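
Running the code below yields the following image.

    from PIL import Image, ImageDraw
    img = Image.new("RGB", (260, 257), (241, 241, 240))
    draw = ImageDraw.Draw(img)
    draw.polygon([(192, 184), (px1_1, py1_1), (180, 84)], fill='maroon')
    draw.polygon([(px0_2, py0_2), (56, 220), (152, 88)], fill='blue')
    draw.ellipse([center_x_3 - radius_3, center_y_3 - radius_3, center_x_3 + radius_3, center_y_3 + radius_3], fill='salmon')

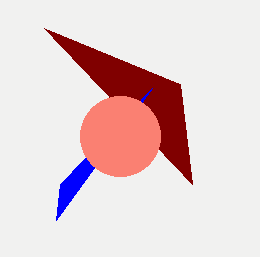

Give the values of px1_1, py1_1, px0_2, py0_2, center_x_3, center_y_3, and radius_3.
px1_1 = 44; py1_1 = 28; px0_2 = 60; py0_2 = 184; center_x_3 = 120; center_y_3 = 136; radius_3 = 40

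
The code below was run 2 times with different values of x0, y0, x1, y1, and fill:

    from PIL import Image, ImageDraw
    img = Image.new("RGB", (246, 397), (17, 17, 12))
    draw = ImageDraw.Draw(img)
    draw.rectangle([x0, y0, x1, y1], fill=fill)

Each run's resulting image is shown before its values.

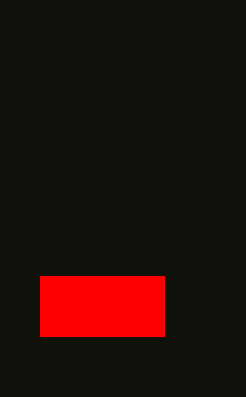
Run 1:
x0 = 40, y0 = 276, x1 = 164, y1 = 336, fill = 'red'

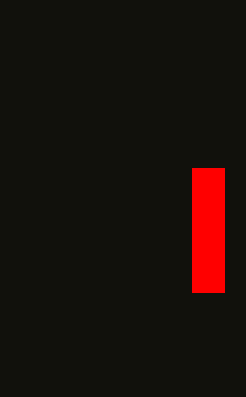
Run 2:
x0 = 192
y0 = 168
x1 = 224
y1 = 292
fill = 'red'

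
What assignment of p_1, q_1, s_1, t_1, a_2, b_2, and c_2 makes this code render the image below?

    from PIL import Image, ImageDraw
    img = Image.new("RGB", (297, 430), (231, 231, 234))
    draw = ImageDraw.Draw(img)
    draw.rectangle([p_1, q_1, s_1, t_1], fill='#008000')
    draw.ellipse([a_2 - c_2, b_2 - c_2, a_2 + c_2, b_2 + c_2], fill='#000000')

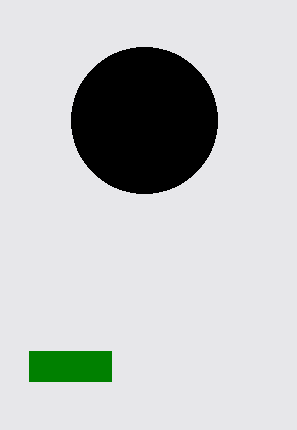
p_1 = 29; q_1 = 351; s_1 = 111; t_1 = 381; a_2 = 144; b_2 = 120; c_2 = 73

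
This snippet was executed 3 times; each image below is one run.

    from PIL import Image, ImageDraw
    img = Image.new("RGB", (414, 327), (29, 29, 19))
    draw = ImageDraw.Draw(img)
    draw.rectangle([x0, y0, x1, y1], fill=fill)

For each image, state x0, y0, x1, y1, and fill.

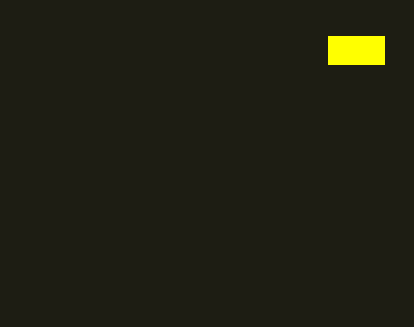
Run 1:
x0 = 328
y0 = 36
x1 = 384
y1 = 64
fill = 'yellow'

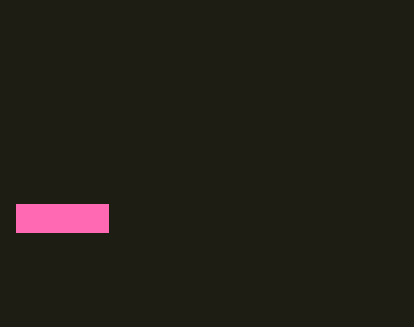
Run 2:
x0 = 16; y0 = 204; x1 = 108; y1 = 232; fill = 'hotpink'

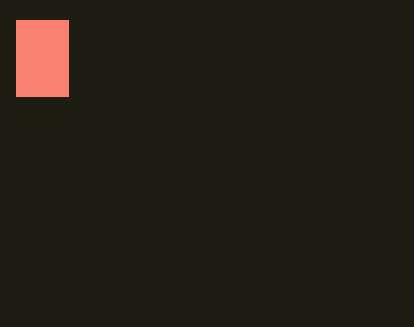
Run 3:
x0 = 16, y0 = 20, x1 = 68, y1 = 96, fill = 'salmon'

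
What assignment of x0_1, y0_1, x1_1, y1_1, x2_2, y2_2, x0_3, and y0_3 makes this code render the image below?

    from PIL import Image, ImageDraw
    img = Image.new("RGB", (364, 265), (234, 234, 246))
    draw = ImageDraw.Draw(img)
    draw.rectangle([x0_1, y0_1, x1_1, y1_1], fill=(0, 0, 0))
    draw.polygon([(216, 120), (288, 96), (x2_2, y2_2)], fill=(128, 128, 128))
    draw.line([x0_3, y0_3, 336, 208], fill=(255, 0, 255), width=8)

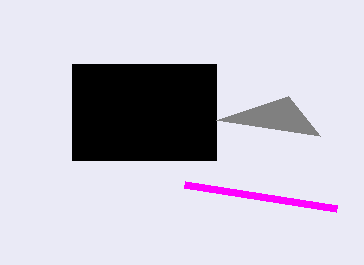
x0_1 = 72; y0_1 = 64; x1_1 = 216; y1_1 = 160; x2_2 = 320; y2_2 = 136; x0_3 = 184; y0_3 = 184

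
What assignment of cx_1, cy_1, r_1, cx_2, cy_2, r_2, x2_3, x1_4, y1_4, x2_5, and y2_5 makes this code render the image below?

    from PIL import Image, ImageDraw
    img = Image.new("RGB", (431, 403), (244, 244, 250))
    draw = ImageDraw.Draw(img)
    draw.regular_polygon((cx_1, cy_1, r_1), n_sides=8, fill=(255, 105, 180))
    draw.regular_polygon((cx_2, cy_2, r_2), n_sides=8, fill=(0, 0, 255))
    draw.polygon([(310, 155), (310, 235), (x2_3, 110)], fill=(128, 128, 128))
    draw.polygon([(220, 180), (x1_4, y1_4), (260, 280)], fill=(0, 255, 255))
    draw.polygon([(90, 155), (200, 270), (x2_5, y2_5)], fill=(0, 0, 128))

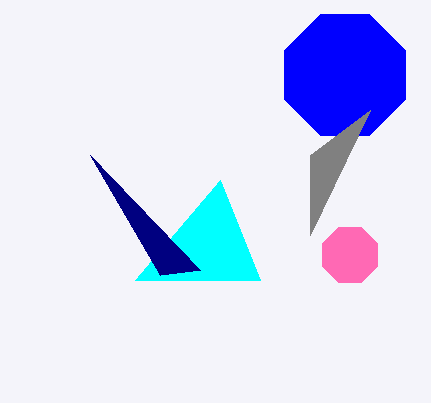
cx_1 = 350
cy_1 = 255
r_1 = 30
cx_2 = 345
cy_2 = 75
r_2 = 65
x2_3 = 370
x1_4 = 135
y1_4 = 280
x2_5 = 160
y2_5 = 275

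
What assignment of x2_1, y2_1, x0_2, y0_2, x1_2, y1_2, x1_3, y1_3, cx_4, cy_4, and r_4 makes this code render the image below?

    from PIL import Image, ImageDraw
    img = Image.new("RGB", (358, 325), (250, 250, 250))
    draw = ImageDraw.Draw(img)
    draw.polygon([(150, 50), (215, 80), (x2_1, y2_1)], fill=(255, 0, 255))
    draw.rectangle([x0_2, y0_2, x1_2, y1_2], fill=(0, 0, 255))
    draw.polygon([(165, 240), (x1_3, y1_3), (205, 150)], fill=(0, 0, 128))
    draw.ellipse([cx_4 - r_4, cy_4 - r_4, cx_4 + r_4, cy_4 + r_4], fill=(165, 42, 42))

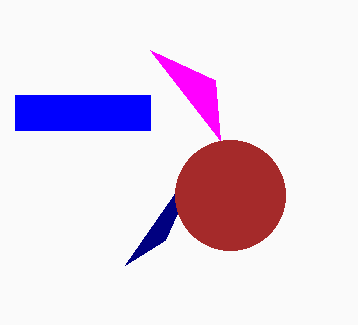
x2_1 = 220; y2_1 = 140; x0_2 = 15; y0_2 = 95; x1_2 = 150; y1_2 = 130; x1_3 = 125; y1_3 = 265; cx_4 = 230; cy_4 = 195; r_4 = 55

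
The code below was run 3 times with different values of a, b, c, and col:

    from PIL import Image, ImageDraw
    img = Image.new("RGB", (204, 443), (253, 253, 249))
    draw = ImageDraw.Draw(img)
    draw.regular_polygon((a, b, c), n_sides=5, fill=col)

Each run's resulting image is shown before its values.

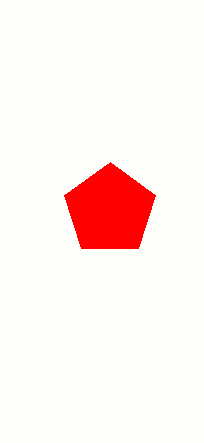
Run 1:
a = 110; b = 210; c = 48; col = 'red'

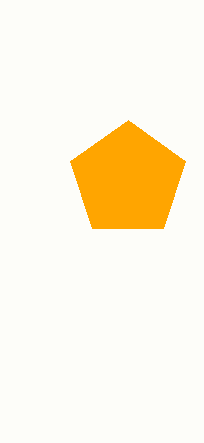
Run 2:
a = 128
b = 180
c = 60
col = 'orange'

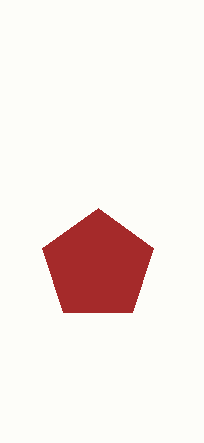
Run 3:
a = 98, b = 266, c = 58, col = 'brown'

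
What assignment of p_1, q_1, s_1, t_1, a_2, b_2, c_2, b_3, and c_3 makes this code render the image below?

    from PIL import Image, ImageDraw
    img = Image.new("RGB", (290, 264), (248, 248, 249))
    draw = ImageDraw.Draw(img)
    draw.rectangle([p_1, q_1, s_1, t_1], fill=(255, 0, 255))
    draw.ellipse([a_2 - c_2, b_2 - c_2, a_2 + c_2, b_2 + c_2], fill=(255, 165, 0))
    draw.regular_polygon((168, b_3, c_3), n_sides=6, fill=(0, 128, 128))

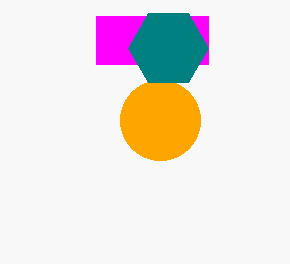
p_1 = 96; q_1 = 16; s_1 = 208; t_1 = 64; a_2 = 160; b_2 = 120; c_2 = 40; b_3 = 48; c_3 = 40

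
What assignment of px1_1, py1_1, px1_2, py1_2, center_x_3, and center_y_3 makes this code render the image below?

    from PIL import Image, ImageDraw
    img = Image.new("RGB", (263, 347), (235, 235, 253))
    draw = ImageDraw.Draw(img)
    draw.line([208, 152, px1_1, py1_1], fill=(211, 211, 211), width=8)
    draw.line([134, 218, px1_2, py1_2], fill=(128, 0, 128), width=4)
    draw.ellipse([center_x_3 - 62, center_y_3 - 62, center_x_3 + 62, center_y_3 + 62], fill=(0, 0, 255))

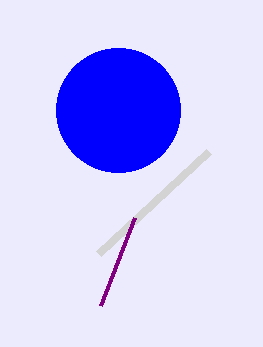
px1_1 = 98, py1_1 = 254, px1_2 = 100, py1_2 = 306, center_x_3 = 118, center_y_3 = 110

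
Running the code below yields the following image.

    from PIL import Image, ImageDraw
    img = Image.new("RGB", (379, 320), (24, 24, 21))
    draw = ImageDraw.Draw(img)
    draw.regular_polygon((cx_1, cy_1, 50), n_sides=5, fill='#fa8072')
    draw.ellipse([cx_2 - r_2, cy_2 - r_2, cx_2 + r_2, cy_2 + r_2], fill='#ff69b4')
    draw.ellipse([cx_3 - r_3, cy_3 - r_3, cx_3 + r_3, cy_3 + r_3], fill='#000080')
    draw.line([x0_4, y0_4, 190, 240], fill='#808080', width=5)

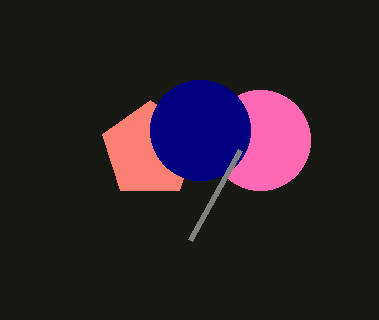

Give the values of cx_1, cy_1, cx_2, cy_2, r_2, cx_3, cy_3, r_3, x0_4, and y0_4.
cx_1 = 150, cy_1 = 150, cx_2 = 260, cy_2 = 140, r_2 = 50, cx_3 = 200, cy_3 = 130, r_3 = 50, x0_4 = 240, y0_4 = 150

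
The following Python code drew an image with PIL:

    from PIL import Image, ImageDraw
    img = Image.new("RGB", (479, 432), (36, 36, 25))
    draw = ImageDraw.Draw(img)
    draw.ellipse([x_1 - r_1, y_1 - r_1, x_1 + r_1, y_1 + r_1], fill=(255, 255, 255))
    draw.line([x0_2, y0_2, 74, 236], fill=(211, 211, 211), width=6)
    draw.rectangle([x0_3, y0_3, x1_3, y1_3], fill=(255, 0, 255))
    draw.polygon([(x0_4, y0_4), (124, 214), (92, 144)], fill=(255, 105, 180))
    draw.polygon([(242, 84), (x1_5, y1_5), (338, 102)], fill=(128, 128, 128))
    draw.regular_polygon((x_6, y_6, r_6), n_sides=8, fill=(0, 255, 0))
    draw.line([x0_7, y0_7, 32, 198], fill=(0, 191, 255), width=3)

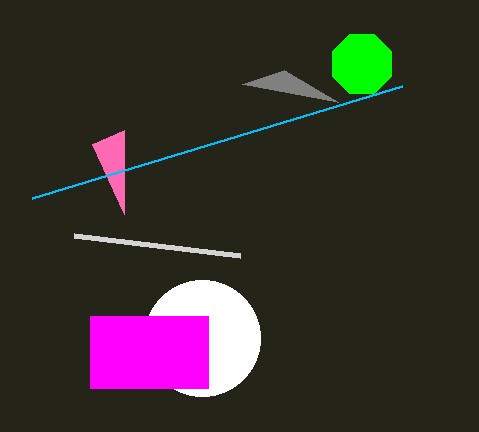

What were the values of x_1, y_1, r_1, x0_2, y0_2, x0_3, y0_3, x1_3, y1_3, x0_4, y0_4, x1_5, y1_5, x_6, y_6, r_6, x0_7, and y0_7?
x_1 = 202
y_1 = 338
r_1 = 58
x0_2 = 240
y0_2 = 256
x0_3 = 90
y0_3 = 316
x1_3 = 208
y1_3 = 388
x0_4 = 124
y0_4 = 130
x1_5 = 284
y1_5 = 70
x_6 = 362
y_6 = 64
r_6 = 32
x0_7 = 402
y0_7 = 86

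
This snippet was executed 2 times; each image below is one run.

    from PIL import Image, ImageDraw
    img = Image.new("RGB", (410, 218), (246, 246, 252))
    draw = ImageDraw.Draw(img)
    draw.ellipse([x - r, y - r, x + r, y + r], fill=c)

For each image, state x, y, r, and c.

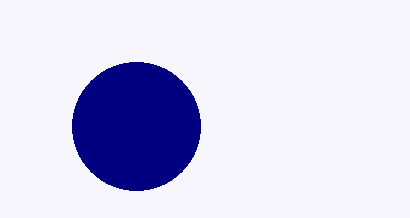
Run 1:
x = 136; y = 126; r = 64; c = 'navy'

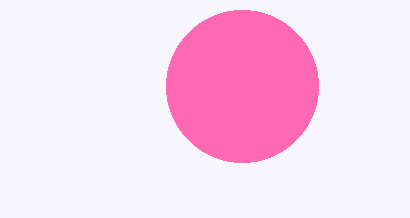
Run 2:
x = 242; y = 86; r = 76; c = 'hotpink'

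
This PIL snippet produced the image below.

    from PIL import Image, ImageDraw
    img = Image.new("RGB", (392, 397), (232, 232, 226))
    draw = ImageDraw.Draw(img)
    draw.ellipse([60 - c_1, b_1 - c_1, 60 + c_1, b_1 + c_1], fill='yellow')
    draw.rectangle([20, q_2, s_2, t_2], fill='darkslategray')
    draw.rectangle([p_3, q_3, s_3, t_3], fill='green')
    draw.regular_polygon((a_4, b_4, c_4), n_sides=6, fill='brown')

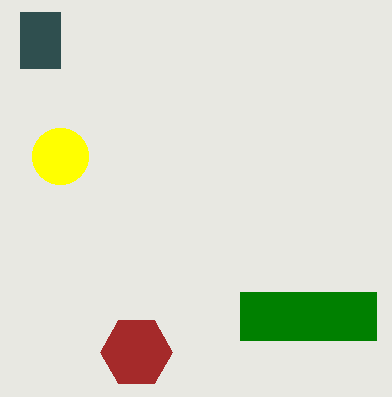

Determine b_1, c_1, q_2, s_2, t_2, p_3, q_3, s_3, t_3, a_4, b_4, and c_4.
b_1 = 156; c_1 = 28; q_2 = 12; s_2 = 60; t_2 = 68; p_3 = 240; q_3 = 292; s_3 = 376; t_3 = 340; a_4 = 136; b_4 = 352; c_4 = 36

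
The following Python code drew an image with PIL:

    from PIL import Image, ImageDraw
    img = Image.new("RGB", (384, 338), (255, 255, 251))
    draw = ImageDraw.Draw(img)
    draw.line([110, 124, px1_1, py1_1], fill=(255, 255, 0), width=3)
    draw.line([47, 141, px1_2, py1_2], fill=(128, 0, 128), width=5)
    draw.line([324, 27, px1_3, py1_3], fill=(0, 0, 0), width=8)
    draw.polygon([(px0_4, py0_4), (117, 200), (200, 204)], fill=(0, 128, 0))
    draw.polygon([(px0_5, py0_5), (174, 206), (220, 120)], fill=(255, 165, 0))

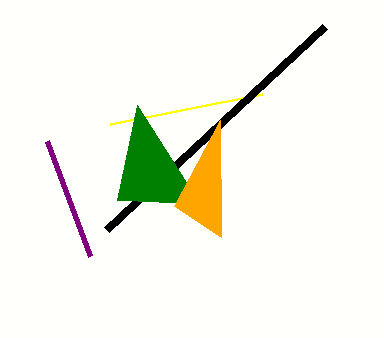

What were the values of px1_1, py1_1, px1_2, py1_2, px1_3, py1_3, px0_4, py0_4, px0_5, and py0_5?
px1_1 = 262
py1_1 = 94
px1_2 = 90
py1_2 = 256
px1_3 = 106
py1_3 = 230
px0_4 = 137
py0_4 = 105
px0_5 = 221
py0_5 = 237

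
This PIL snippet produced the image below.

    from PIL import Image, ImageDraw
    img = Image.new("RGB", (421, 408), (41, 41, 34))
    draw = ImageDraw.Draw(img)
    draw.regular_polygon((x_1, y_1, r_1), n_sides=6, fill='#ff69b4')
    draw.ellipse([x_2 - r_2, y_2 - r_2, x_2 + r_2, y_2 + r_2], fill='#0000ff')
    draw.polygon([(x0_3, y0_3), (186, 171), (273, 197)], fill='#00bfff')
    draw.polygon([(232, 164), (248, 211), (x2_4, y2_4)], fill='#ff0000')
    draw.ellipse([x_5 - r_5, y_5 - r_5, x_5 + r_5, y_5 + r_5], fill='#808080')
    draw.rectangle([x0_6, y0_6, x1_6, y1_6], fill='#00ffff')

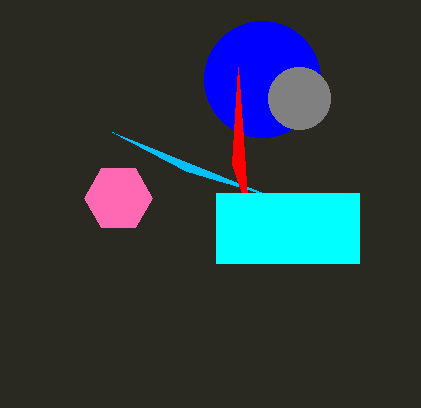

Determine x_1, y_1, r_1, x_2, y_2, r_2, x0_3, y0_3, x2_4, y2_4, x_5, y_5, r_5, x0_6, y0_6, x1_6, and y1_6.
x_1 = 118; y_1 = 198; r_1 = 34; x_2 = 262; y_2 = 79; r_2 = 58; x0_3 = 112; y0_3 = 132; x2_4 = 238; y2_4 = 67; x_5 = 299; y_5 = 98; r_5 = 31; x0_6 = 216; y0_6 = 193; x1_6 = 359; y1_6 = 263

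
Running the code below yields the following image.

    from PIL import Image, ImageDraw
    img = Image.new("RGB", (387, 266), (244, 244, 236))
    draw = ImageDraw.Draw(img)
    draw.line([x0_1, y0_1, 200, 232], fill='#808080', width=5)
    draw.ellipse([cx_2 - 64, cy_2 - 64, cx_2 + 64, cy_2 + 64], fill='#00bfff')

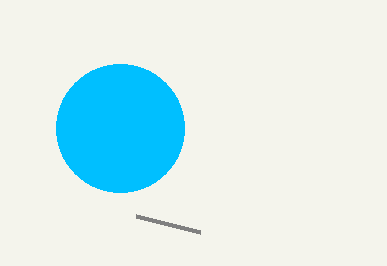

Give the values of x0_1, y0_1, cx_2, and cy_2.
x0_1 = 136; y0_1 = 216; cx_2 = 120; cy_2 = 128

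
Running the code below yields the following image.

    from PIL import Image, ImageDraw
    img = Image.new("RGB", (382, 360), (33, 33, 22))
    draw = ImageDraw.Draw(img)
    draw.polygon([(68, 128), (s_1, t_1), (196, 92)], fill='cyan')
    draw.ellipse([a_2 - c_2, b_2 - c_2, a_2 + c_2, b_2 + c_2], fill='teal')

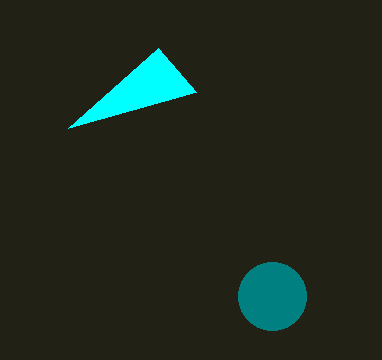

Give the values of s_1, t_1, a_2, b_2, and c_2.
s_1 = 158, t_1 = 48, a_2 = 272, b_2 = 296, c_2 = 34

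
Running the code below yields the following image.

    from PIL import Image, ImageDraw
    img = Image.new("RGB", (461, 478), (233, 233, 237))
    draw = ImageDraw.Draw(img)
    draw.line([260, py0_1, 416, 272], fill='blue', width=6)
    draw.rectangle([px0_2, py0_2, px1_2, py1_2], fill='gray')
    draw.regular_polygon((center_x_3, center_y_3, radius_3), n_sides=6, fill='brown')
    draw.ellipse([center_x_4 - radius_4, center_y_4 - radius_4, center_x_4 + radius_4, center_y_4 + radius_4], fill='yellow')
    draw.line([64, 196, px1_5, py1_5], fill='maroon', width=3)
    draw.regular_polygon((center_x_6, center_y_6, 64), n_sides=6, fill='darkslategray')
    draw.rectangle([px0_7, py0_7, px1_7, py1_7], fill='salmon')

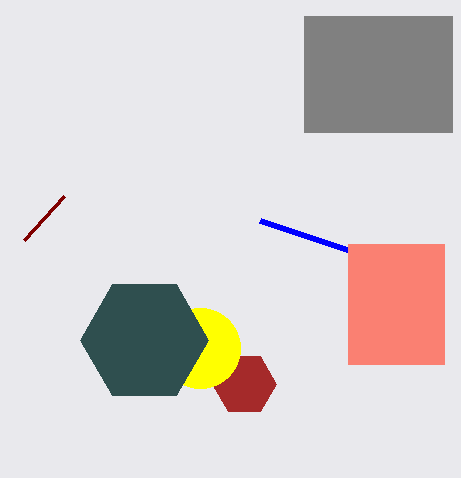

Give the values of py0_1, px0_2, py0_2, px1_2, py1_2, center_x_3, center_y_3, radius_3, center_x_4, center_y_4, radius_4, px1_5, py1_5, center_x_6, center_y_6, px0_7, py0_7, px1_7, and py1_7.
py0_1 = 220; px0_2 = 304; py0_2 = 16; px1_2 = 452; py1_2 = 132; center_x_3 = 244; center_y_3 = 384; radius_3 = 32; center_x_4 = 200; center_y_4 = 348; radius_4 = 40; px1_5 = 24; py1_5 = 240; center_x_6 = 144; center_y_6 = 340; px0_7 = 348; py0_7 = 244; px1_7 = 444; py1_7 = 364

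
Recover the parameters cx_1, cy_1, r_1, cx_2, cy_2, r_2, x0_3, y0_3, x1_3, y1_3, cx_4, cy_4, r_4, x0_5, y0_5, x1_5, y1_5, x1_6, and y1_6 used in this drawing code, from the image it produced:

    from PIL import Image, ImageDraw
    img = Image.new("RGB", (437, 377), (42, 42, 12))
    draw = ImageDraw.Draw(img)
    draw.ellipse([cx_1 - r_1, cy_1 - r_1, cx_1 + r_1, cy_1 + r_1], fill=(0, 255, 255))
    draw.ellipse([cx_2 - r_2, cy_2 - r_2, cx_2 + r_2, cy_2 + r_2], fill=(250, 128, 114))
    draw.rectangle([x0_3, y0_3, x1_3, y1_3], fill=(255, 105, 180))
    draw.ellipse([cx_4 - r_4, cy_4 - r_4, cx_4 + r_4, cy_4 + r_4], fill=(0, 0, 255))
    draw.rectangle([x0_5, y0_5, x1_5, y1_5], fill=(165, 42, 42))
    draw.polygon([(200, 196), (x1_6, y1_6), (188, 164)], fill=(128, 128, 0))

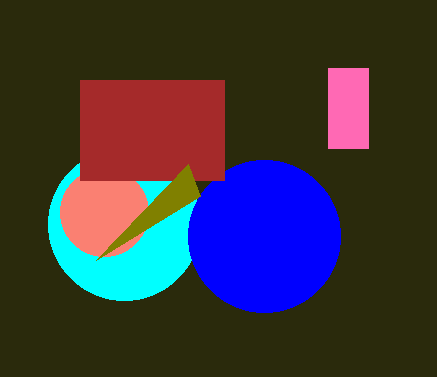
cx_1 = 124; cy_1 = 224; r_1 = 76; cx_2 = 104; cy_2 = 212; r_2 = 44; x0_3 = 328; y0_3 = 68; x1_3 = 368; y1_3 = 148; cx_4 = 264; cy_4 = 236; r_4 = 76; x0_5 = 80; y0_5 = 80; x1_5 = 224; y1_5 = 180; x1_6 = 96; y1_6 = 260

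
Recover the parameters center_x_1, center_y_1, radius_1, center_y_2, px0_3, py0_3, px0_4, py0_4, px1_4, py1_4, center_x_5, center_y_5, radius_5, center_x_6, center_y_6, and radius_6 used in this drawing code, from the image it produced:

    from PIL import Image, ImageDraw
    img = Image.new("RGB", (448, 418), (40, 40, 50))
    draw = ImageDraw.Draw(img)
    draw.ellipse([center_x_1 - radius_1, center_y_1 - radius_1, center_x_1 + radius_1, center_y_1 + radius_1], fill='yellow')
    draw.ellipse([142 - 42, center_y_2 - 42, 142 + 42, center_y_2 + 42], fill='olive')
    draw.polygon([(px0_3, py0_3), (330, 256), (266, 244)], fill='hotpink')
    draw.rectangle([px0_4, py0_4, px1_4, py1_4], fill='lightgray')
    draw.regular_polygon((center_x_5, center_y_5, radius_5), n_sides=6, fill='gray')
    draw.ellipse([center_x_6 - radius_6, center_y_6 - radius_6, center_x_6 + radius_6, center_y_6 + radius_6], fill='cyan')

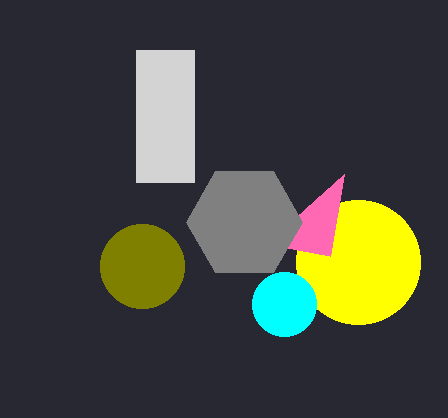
center_x_1 = 358
center_y_1 = 262
radius_1 = 62
center_y_2 = 266
px0_3 = 344
py0_3 = 174
px0_4 = 136
py0_4 = 50
px1_4 = 194
py1_4 = 182
center_x_5 = 244
center_y_5 = 222
radius_5 = 58
center_x_6 = 284
center_y_6 = 304
radius_6 = 32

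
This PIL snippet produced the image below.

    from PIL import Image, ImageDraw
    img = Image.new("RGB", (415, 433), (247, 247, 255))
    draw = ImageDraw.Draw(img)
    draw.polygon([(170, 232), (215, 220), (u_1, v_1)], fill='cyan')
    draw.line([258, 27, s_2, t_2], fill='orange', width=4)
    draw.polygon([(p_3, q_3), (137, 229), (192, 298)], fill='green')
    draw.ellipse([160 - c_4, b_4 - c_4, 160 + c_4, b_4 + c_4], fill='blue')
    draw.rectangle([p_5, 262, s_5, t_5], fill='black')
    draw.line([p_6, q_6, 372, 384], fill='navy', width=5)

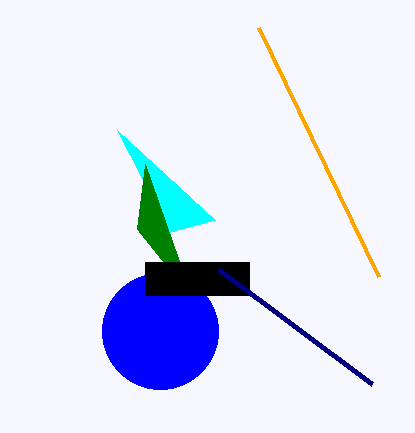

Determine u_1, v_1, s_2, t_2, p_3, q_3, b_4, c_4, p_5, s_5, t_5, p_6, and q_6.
u_1 = 117, v_1 = 130, s_2 = 378, t_2 = 276, p_3 = 145, q_3 = 164, b_4 = 331, c_4 = 58, p_5 = 145, s_5 = 249, t_5 = 295, p_6 = 218, q_6 = 269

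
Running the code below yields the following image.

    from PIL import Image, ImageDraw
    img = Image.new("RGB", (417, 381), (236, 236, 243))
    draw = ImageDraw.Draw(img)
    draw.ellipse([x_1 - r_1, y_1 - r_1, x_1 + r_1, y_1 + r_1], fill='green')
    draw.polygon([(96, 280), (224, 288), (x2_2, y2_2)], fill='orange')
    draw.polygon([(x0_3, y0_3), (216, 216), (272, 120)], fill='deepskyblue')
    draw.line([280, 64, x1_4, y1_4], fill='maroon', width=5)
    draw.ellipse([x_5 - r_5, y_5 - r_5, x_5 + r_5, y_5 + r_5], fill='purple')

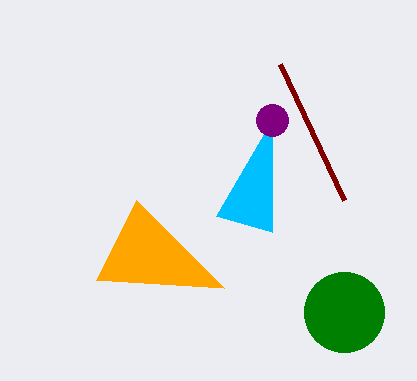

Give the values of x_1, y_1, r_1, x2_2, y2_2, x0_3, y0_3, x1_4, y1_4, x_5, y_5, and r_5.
x_1 = 344
y_1 = 312
r_1 = 40
x2_2 = 136
y2_2 = 200
x0_3 = 272
y0_3 = 232
x1_4 = 344
y1_4 = 200
x_5 = 272
y_5 = 120
r_5 = 16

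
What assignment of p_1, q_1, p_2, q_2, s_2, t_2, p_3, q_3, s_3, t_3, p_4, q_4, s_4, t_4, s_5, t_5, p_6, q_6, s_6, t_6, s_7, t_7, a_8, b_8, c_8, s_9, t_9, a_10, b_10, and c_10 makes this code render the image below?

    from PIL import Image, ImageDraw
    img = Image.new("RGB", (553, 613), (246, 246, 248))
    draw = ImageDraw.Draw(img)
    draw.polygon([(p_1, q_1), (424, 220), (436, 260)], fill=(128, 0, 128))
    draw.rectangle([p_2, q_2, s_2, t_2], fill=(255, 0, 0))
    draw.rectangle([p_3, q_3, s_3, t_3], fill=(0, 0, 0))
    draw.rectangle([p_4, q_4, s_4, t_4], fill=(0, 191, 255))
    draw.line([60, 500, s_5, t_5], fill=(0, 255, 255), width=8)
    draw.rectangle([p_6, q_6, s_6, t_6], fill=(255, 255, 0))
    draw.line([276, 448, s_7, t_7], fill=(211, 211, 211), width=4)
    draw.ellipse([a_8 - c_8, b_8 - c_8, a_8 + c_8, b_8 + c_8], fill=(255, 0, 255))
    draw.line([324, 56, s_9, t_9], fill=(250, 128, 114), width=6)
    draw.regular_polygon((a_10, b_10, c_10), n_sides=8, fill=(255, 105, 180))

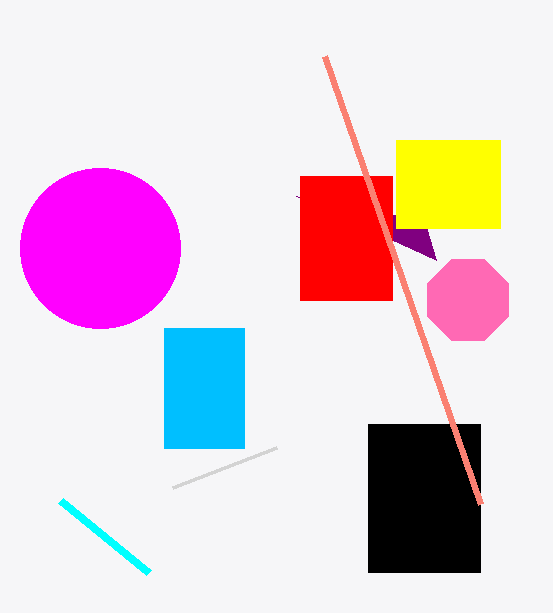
p_1 = 296, q_1 = 196, p_2 = 300, q_2 = 176, s_2 = 392, t_2 = 300, p_3 = 368, q_3 = 424, s_3 = 480, t_3 = 572, p_4 = 164, q_4 = 328, s_4 = 244, t_4 = 448, s_5 = 148, t_5 = 572, p_6 = 396, q_6 = 140, s_6 = 500, t_6 = 228, s_7 = 172, t_7 = 488, a_8 = 100, b_8 = 248, c_8 = 80, s_9 = 480, t_9 = 504, a_10 = 468, b_10 = 300, c_10 = 44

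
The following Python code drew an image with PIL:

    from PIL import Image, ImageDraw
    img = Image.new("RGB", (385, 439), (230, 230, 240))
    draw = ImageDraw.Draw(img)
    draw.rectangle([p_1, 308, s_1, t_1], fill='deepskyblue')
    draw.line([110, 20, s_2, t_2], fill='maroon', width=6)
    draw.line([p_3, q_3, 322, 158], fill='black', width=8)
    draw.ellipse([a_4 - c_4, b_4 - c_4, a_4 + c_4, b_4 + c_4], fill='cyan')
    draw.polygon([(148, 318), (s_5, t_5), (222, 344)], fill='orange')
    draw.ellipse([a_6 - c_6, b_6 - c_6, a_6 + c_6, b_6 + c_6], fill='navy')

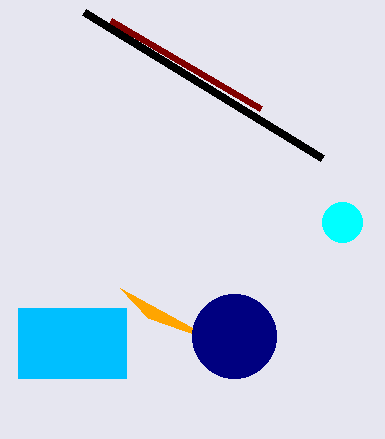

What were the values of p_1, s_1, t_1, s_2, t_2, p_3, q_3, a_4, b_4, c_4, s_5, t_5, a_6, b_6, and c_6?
p_1 = 18, s_1 = 126, t_1 = 378, s_2 = 260, t_2 = 108, p_3 = 84, q_3 = 12, a_4 = 342, b_4 = 222, c_4 = 20, s_5 = 120, t_5 = 288, a_6 = 234, b_6 = 336, c_6 = 42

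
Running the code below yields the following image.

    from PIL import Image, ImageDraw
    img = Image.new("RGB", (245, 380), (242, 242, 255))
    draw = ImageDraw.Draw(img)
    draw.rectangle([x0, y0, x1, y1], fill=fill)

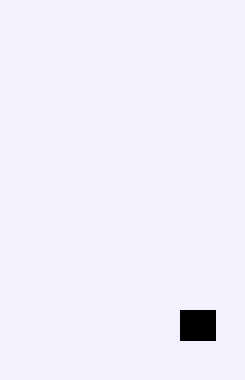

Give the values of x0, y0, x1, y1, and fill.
x0 = 180, y0 = 310, x1 = 215, y1 = 340, fill = 'black'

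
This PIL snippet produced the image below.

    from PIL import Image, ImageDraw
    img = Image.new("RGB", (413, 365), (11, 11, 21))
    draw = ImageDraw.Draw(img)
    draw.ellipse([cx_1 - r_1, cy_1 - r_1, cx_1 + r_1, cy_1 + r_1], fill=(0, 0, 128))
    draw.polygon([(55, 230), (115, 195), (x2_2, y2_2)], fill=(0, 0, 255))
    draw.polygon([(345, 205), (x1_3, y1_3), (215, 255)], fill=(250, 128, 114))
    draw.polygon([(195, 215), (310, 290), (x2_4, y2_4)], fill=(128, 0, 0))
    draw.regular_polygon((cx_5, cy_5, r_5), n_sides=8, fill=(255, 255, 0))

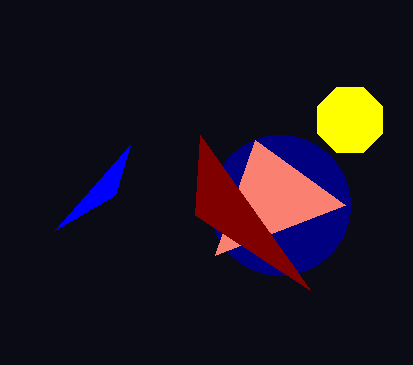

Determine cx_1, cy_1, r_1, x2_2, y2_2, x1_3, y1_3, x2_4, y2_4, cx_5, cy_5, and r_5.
cx_1 = 280
cy_1 = 205
r_1 = 70
x2_2 = 130
y2_2 = 145
x1_3 = 255
y1_3 = 140
x2_4 = 200
y2_4 = 135
cx_5 = 350
cy_5 = 120
r_5 = 35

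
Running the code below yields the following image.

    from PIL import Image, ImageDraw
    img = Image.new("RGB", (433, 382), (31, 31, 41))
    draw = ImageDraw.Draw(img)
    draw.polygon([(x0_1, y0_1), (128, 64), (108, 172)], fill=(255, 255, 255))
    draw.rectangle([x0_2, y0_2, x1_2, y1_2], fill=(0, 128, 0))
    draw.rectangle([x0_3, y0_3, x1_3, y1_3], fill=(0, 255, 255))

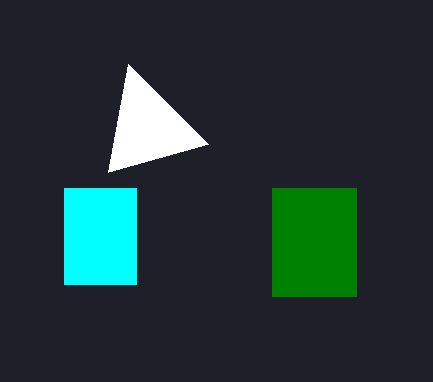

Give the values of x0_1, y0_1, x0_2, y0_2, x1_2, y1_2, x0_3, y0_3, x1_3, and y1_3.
x0_1 = 208
y0_1 = 144
x0_2 = 272
y0_2 = 188
x1_2 = 356
y1_2 = 296
x0_3 = 64
y0_3 = 188
x1_3 = 136
y1_3 = 284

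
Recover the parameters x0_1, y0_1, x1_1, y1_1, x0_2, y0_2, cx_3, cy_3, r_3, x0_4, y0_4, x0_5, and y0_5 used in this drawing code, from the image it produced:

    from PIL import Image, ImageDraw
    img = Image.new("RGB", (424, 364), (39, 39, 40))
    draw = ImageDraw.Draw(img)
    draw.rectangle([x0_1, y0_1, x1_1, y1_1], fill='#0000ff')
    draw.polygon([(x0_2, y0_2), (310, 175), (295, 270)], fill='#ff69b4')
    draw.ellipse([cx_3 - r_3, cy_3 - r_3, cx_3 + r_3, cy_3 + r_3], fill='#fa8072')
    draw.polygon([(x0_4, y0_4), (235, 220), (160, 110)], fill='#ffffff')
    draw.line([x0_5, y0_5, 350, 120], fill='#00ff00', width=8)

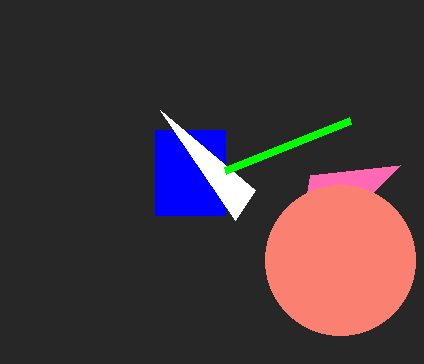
x0_1 = 155, y0_1 = 130, x1_1 = 225, y1_1 = 215, x0_2 = 400, y0_2 = 165, cx_3 = 340, cy_3 = 260, r_3 = 75, x0_4 = 255, y0_4 = 190, x0_5 = 225, y0_5 = 170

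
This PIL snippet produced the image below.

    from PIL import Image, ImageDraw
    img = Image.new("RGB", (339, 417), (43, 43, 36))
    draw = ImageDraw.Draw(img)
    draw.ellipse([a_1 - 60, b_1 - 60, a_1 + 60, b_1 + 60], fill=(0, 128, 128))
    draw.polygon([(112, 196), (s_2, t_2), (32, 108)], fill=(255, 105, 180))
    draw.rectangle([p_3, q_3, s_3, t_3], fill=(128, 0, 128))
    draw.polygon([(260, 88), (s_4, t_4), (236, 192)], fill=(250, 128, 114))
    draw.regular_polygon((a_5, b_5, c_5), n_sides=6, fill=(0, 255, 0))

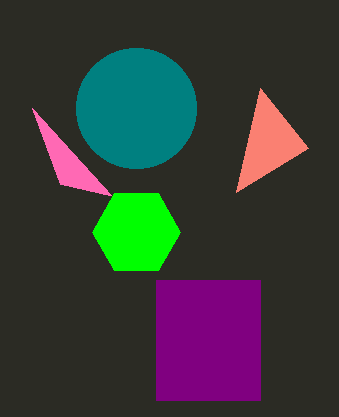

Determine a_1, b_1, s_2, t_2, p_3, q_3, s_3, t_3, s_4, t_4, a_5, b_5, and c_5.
a_1 = 136; b_1 = 108; s_2 = 60; t_2 = 184; p_3 = 156; q_3 = 280; s_3 = 260; t_3 = 400; s_4 = 308; t_4 = 148; a_5 = 136; b_5 = 232; c_5 = 44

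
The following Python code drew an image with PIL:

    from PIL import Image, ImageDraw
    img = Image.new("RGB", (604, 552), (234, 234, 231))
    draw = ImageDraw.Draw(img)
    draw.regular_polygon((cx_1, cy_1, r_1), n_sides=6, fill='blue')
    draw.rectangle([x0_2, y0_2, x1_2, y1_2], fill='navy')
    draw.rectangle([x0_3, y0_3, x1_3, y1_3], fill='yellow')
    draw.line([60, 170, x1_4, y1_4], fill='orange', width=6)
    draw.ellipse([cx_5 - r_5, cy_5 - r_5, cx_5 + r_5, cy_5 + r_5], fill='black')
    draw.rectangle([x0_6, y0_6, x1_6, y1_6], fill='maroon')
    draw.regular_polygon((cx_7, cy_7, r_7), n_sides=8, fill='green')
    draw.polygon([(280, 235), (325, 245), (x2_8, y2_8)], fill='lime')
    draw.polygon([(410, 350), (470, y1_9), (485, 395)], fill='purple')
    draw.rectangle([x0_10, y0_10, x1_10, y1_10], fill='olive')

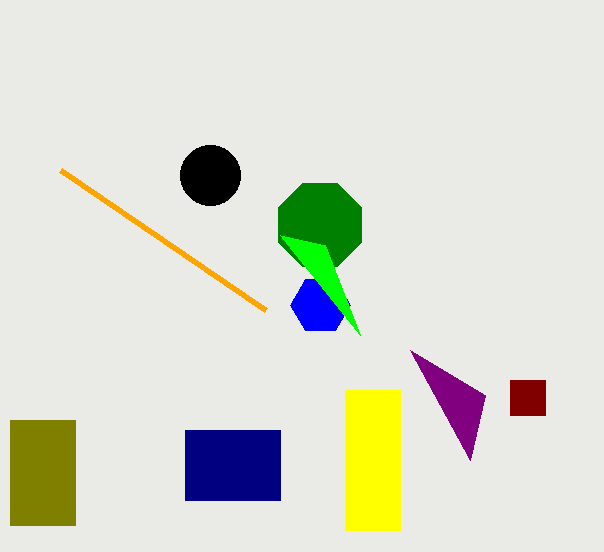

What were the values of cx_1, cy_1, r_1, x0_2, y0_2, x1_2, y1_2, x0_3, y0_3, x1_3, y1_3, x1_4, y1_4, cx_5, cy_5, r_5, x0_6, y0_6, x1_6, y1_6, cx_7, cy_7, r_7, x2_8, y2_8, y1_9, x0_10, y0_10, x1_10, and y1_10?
cx_1 = 320, cy_1 = 305, r_1 = 30, x0_2 = 185, y0_2 = 430, x1_2 = 280, y1_2 = 500, x0_3 = 345, y0_3 = 390, x1_3 = 400, y1_3 = 530, x1_4 = 265, y1_4 = 310, cx_5 = 210, cy_5 = 175, r_5 = 30, x0_6 = 510, y0_6 = 380, x1_6 = 545, y1_6 = 415, cx_7 = 320, cy_7 = 225, r_7 = 45, x2_8 = 360, y2_8 = 335, y1_9 = 460, x0_10 = 10, y0_10 = 420, x1_10 = 75, y1_10 = 525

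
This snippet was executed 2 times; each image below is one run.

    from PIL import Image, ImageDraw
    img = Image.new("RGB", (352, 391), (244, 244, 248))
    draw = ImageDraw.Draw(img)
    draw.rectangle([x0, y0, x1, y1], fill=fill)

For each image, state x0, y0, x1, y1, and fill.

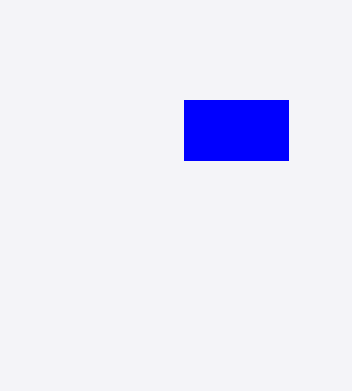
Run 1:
x0 = 184
y0 = 100
x1 = 288
y1 = 160
fill = 'blue'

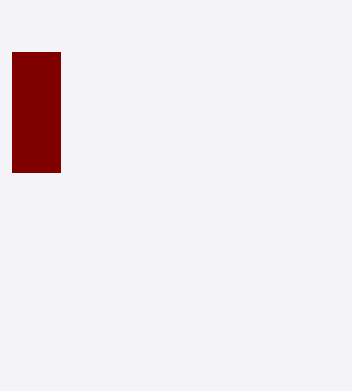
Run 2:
x0 = 12, y0 = 52, x1 = 60, y1 = 172, fill = 'maroon'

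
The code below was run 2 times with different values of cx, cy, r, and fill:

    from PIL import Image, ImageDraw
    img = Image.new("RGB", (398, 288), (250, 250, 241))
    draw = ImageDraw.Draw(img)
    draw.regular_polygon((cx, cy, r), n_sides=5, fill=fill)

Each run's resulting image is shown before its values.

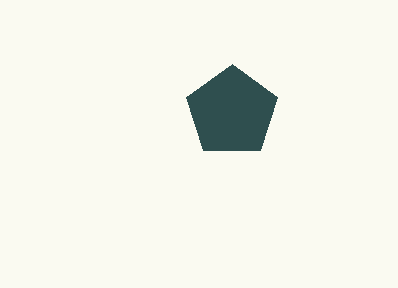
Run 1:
cx = 232; cy = 112; r = 48; fill = 'darkslategray'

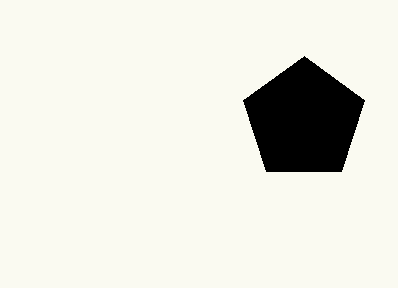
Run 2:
cx = 304
cy = 120
r = 64
fill = 'black'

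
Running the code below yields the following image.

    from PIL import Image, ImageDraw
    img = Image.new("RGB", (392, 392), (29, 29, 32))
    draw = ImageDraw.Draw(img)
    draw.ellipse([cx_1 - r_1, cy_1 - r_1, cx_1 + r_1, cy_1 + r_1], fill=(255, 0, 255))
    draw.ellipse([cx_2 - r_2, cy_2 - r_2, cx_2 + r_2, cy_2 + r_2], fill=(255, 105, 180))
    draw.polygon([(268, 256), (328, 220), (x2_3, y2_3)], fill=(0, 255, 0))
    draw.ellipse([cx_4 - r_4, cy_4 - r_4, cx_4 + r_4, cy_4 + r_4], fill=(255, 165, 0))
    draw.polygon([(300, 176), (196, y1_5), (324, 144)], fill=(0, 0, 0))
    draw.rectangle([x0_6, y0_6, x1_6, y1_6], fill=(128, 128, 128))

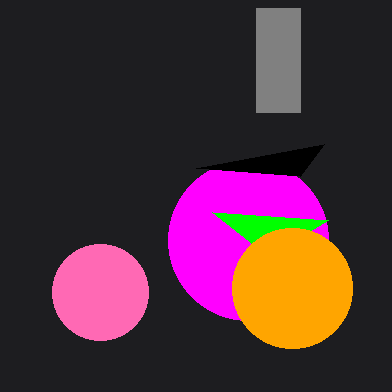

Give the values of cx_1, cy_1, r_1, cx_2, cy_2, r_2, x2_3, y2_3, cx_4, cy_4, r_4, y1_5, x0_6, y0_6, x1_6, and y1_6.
cx_1 = 248, cy_1 = 240, r_1 = 80, cx_2 = 100, cy_2 = 292, r_2 = 48, x2_3 = 212, y2_3 = 212, cx_4 = 292, cy_4 = 288, r_4 = 60, y1_5 = 168, x0_6 = 256, y0_6 = 8, x1_6 = 300, y1_6 = 112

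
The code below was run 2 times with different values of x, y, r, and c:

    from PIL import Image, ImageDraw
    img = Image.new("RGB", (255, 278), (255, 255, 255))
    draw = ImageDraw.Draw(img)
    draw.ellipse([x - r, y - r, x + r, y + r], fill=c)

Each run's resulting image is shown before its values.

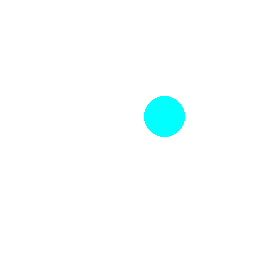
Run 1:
x = 164; y = 116; r = 20; c = 'cyan'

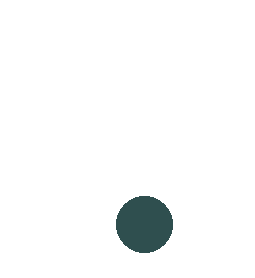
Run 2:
x = 144, y = 224, r = 28, c = 'darkslategray'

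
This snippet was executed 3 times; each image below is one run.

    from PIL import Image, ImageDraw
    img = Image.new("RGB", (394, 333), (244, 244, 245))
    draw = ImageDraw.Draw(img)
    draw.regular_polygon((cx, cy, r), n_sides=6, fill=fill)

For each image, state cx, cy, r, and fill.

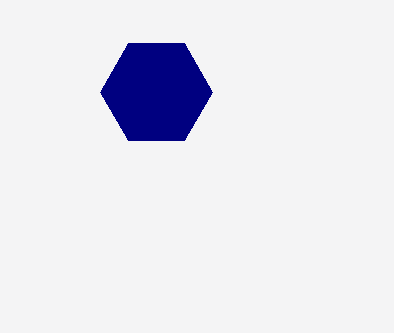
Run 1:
cx = 156, cy = 92, r = 56, fill = 'navy'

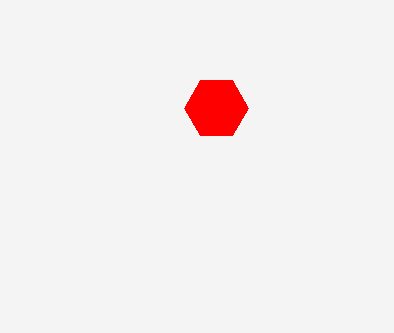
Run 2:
cx = 216; cy = 108; r = 32; fill = 'red'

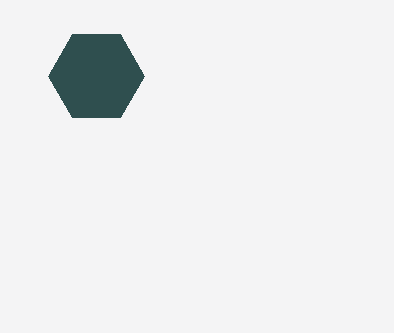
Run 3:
cx = 96
cy = 76
r = 48
fill = 'darkslategray'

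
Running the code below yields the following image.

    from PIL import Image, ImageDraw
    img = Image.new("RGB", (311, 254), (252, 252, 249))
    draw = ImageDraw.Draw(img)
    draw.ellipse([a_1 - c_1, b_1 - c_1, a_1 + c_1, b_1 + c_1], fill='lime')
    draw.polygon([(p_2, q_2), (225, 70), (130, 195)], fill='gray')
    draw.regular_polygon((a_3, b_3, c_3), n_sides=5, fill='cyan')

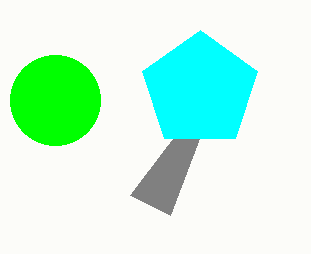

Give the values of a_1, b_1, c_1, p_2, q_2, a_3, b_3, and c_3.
a_1 = 55; b_1 = 100; c_1 = 45; p_2 = 170; q_2 = 215; a_3 = 200; b_3 = 90; c_3 = 60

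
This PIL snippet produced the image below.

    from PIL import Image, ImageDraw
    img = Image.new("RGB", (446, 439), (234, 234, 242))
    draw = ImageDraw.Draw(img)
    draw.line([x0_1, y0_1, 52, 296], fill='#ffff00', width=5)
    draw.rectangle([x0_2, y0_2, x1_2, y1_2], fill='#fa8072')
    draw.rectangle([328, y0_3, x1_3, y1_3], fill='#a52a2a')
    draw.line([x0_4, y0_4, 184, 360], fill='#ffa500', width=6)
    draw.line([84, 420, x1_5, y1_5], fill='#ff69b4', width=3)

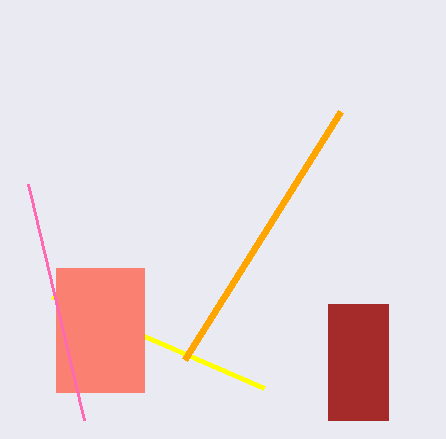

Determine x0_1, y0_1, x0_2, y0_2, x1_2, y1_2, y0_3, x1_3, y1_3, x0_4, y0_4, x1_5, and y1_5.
x0_1 = 264; y0_1 = 388; x0_2 = 56; y0_2 = 268; x1_2 = 144; y1_2 = 392; y0_3 = 304; x1_3 = 388; y1_3 = 420; x0_4 = 340; y0_4 = 112; x1_5 = 28; y1_5 = 184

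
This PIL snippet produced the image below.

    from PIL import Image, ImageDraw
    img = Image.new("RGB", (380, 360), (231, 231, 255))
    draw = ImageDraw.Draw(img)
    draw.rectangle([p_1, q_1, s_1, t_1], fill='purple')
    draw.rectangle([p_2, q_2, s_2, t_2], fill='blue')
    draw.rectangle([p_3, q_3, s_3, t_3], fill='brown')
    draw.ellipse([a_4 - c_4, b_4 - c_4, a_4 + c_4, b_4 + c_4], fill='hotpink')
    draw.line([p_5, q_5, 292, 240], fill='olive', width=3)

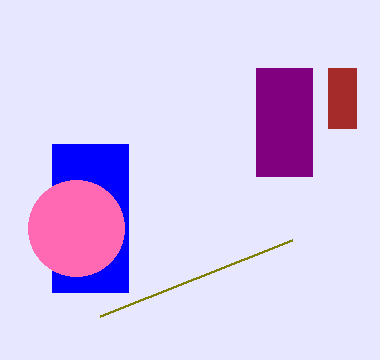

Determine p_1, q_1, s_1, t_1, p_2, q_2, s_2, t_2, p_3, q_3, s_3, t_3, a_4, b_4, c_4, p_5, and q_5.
p_1 = 256, q_1 = 68, s_1 = 312, t_1 = 176, p_2 = 52, q_2 = 144, s_2 = 128, t_2 = 292, p_3 = 328, q_3 = 68, s_3 = 356, t_3 = 128, a_4 = 76, b_4 = 228, c_4 = 48, p_5 = 100, q_5 = 316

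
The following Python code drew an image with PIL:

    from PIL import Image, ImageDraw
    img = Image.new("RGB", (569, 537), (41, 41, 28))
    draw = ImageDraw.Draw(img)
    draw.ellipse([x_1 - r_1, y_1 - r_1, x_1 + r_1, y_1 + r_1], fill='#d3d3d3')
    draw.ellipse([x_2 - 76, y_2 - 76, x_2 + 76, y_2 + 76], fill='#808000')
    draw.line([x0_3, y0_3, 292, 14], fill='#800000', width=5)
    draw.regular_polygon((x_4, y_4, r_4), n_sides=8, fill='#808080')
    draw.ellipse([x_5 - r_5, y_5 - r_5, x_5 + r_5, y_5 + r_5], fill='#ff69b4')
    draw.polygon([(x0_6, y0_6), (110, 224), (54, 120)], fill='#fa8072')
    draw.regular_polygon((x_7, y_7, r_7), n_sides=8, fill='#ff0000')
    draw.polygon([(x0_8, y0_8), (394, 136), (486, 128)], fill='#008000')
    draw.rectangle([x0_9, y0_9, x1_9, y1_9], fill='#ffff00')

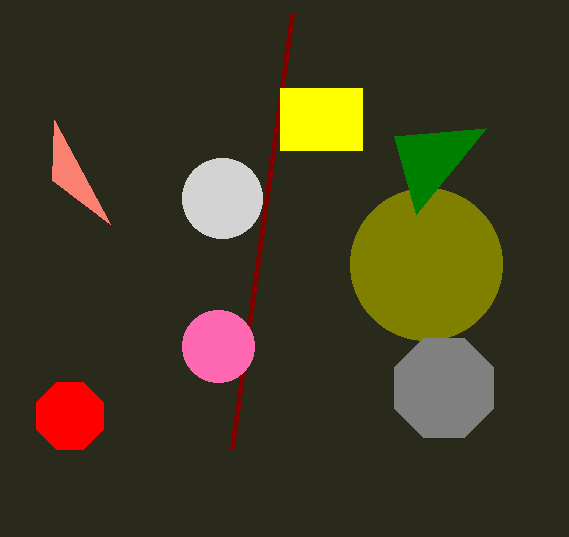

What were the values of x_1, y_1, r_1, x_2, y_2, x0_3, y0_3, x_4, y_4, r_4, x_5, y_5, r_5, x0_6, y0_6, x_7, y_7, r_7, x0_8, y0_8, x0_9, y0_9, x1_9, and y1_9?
x_1 = 222; y_1 = 198; r_1 = 40; x_2 = 426; y_2 = 264; x0_3 = 232; y0_3 = 448; x_4 = 444; y_4 = 388; r_4 = 54; x_5 = 218; y_5 = 346; r_5 = 36; x0_6 = 52; y0_6 = 180; x_7 = 70; y_7 = 416; r_7 = 36; x0_8 = 416; y0_8 = 214; x0_9 = 280; y0_9 = 88; x1_9 = 362; y1_9 = 150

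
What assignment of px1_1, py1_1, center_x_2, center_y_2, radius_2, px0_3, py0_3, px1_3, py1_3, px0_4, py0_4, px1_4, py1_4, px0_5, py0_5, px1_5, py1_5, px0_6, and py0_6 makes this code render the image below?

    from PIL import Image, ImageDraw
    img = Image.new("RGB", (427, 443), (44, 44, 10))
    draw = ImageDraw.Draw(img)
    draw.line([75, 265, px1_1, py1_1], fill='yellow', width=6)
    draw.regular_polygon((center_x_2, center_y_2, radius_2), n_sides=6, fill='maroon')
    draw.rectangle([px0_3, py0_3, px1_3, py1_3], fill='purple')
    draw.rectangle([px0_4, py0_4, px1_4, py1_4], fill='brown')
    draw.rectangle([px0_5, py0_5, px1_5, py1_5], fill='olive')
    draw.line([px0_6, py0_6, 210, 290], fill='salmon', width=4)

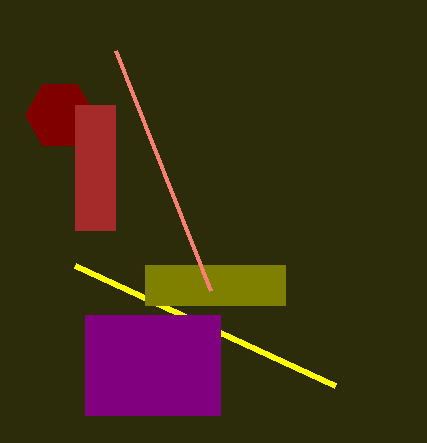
px1_1 = 335; py1_1 = 385; center_x_2 = 60; center_y_2 = 115; radius_2 = 35; px0_3 = 85; py0_3 = 315; px1_3 = 220; py1_3 = 415; px0_4 = 75; py0_4 = 105; px1_4 = 115; py1_4 = 230; px0_5 = 145; py0_5 = 265; px1_5 = 285; py1_5 = 305; px0_6 = 115; py0_6 = 50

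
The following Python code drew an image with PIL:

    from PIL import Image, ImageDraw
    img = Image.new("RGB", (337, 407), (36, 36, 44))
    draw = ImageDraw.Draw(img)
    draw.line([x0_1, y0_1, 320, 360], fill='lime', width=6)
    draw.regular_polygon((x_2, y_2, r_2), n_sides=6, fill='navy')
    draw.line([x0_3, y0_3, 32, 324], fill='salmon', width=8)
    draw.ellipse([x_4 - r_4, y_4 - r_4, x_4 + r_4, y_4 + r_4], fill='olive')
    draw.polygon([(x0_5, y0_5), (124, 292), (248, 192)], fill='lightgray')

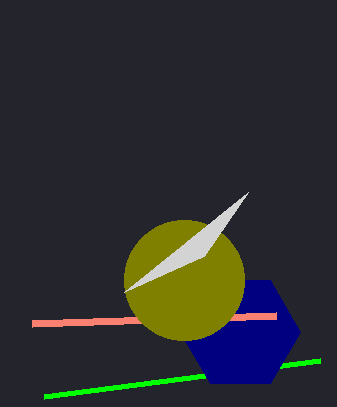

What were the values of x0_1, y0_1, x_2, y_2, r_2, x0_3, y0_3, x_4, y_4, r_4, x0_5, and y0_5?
x0_1 = 44; y0_1 = 396; x_2 = 240; y_2 = 332; r_2 = 60; x0_3 = 276; y0_3 = 316; x_4 = 184; y_4 = 280; r_4 = 60; x0_5 = 204; y0_5 = 256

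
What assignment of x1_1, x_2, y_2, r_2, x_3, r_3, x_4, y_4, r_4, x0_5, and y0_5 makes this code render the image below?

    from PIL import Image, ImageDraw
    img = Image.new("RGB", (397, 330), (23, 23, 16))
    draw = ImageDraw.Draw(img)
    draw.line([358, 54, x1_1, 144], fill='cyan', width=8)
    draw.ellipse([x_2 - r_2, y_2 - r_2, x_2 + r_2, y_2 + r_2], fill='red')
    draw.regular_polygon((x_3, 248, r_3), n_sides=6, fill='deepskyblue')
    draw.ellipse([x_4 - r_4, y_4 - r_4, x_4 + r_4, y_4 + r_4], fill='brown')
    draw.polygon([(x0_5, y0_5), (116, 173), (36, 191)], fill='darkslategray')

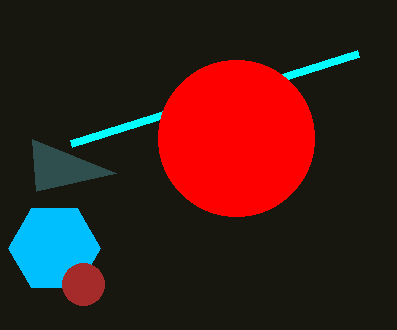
x1_1 = 71; x_2 = 236; y_2 = 138; r_2 = 78; x_3 = 54; r_3 = 46; x_4 = 83; y_4 = 284; r_4 = 21; x0_5 = 32; y0_5 = 139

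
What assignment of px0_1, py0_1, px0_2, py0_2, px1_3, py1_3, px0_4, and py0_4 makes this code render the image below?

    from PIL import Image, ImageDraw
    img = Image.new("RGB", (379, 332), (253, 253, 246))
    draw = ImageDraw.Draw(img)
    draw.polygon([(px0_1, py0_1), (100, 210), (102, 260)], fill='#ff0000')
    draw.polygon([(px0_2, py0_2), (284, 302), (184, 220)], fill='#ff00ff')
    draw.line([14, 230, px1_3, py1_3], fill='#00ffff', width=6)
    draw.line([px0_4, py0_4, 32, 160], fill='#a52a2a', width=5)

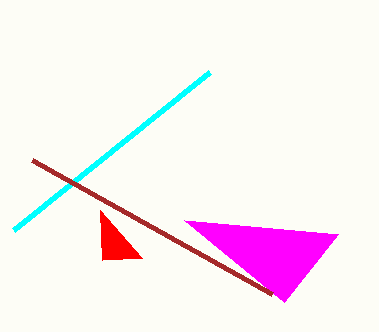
px0_1 = 142; py0_1 = 258; px0_2 = 338; py0_2 = 234; px1_3 = 210; py1_3 = 72; px0_4 = 272; py0_4 = 294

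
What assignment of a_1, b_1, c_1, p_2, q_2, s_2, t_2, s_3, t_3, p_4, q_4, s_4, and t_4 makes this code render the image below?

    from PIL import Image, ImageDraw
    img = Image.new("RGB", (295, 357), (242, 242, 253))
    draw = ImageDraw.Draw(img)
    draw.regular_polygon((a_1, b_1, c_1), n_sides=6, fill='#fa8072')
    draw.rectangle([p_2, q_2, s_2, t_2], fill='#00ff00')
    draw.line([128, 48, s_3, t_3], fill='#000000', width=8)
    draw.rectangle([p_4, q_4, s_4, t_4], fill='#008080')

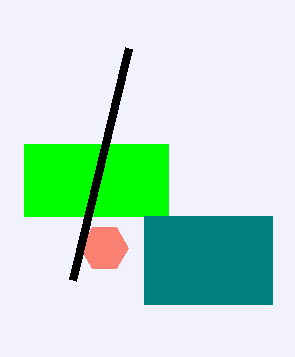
a_1 = 104; b_1 = 248; c_1 = 24; p_2 = 24; q_2 = 144; s_2 = 168; t_2 = 216; s_3 = 72; t_3 = 280; p_4 = 144; q_4 = 216; s_4 = 272; t_4 = 304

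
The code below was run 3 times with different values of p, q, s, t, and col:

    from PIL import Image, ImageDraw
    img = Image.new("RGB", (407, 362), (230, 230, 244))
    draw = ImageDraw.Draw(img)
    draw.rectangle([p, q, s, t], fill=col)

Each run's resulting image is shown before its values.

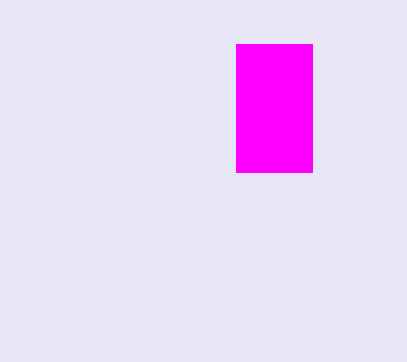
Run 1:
p = 236
q = 44
s = 312
t = 172
col = 'magenta'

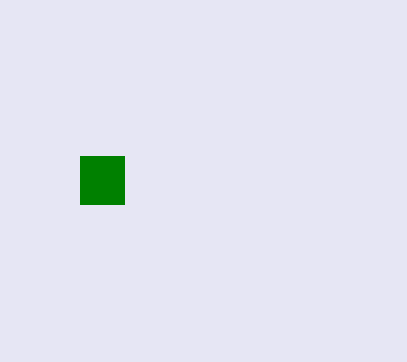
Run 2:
p = 80, q = 156, s = 124, t = 204, col = 'green'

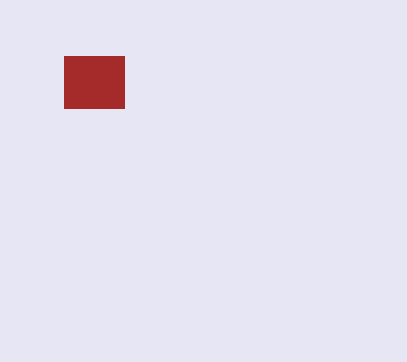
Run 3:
p = 64, q = 56, s = 124, t = 108, col = 'brown'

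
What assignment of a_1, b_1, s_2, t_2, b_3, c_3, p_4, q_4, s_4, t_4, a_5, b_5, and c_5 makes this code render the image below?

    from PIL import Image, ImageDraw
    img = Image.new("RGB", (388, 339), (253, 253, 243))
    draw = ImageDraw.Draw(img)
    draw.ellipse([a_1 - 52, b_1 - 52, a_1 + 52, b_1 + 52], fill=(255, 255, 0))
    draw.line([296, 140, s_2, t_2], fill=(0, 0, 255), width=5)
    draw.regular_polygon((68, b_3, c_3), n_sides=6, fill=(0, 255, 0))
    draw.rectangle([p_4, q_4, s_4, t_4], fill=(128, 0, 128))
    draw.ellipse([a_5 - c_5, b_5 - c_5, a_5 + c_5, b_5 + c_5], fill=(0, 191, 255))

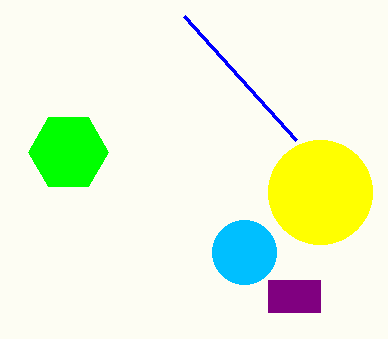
a_1 = 320, b_1 = 192, s_2 = 184, t_2 = 16, b_3 = 152, c_3 = 40, p_4 = 268, q_4 = 280, s_4 = 320, t_4 = 312, a_5 = 244, b_5 = 252, c_5 = 32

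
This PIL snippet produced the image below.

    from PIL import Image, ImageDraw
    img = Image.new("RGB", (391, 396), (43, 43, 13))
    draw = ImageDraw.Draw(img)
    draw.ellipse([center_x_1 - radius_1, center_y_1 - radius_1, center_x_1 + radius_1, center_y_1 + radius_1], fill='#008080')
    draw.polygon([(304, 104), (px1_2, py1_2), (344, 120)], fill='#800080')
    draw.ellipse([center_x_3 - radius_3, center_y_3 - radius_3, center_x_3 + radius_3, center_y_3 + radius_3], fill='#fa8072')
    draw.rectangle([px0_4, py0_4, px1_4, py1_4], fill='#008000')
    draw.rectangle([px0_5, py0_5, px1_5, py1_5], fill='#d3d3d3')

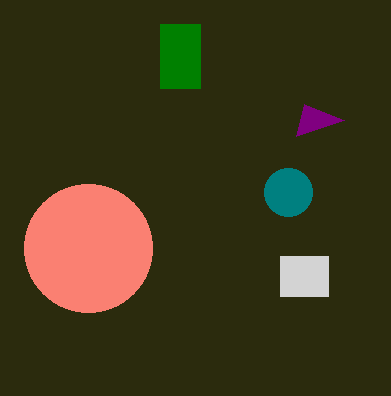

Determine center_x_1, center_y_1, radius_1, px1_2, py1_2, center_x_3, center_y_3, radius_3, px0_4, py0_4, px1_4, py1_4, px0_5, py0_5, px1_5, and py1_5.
center_x_1 = 288
center_y_1 = 192
radius_1 = 24
px1_2 = 296
py1_2 = 136
center_x_3 = 88
center_y_3 = 248
radius_3 = 64
px0_4 = 160
py0_4 = 24
px1_4 = 200
py1_4 = 88
px0_5 = 280
py0_5 = 256
px1_5 = 328
py1_5 = 296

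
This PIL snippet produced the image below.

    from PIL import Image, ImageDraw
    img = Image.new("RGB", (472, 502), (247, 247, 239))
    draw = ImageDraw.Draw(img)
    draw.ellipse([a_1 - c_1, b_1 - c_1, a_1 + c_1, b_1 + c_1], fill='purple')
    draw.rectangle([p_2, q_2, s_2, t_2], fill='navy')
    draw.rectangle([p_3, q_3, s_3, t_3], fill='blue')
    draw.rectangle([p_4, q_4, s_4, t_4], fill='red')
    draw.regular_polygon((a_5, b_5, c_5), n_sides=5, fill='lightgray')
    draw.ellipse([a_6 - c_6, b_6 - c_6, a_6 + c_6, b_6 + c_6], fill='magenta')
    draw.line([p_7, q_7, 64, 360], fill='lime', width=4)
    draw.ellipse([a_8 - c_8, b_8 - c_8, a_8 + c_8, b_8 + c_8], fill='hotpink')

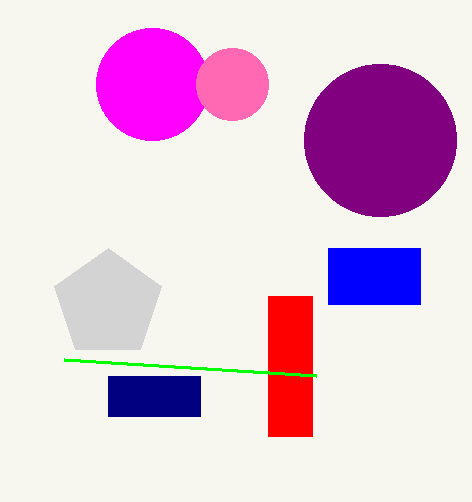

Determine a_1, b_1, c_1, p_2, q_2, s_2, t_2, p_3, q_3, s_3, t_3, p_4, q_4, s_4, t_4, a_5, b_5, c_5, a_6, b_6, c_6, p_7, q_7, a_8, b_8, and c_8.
a_1 = 380
b_1 = 140
c_1 = 76
p_2 = 108
q_2 = 376
s_2 = 200
t_2 = 416
p_3 = 328
q_3 = 248
s_3 = 420
t_3 = 304
p_4 = 268
q_4 = 296
s_4 = 312
t_4 = 436
a_5 = 108
b_5 = 304
c_5 = 56
a_6 = 152
b_6 = 84
c_6 = 56
p_7 = 316
q_7 = 376
a_8 = 232
b_8 = 84
c_8 = 36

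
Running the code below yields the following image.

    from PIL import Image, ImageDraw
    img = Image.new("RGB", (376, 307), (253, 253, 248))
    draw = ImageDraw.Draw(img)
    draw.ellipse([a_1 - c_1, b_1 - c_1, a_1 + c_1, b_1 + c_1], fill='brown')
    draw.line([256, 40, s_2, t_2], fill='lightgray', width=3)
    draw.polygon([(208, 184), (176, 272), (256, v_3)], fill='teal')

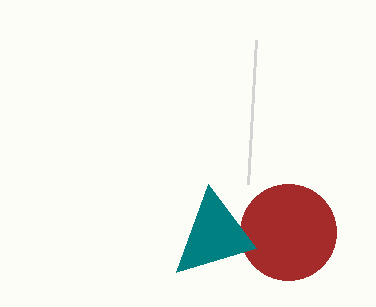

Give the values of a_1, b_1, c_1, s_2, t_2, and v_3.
a_1 = 288; b_1 = 232; c_1 = 48; s_2 = 248; t_2 = 184; v_3 = 248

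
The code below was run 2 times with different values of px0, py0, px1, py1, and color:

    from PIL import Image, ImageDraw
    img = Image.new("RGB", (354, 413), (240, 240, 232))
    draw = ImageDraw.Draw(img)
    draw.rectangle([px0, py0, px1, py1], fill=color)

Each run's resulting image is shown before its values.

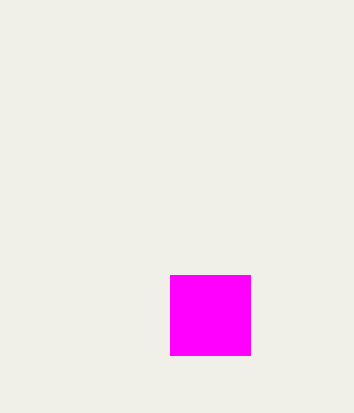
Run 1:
px0 = 170; py0 = 275; px1 = 250; py1 = 355; color = 'magenta'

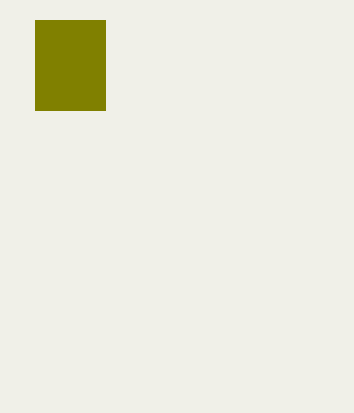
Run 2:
px0 = 35; py0 = 20; px1 = 105; py1 = 110; color = 'olive'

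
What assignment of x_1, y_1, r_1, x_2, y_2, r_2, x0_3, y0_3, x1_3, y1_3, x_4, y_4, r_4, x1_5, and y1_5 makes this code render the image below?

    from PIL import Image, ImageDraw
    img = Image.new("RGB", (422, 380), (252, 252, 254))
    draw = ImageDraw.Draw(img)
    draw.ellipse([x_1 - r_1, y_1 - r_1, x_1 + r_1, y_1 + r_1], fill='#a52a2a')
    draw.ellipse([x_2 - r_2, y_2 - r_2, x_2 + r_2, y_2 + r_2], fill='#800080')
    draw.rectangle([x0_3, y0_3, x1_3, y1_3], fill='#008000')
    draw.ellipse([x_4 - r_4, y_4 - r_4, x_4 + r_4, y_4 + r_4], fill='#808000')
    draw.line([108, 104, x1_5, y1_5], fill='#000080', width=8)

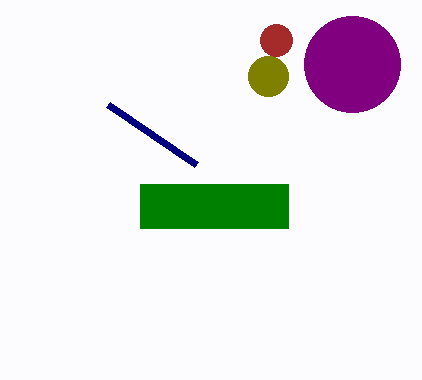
x_1 = 276
y_1 = 40
r_1 = 16
x_2 = 352
y_2 = 64
r_2 = 48
x0_3 = 140
y0_3 = 184
x1_3 = 288
y1_3 = 228
x_4 = 268
y_4 = 76
r_4 = 20
x1_5 = 196
y1_5 = 164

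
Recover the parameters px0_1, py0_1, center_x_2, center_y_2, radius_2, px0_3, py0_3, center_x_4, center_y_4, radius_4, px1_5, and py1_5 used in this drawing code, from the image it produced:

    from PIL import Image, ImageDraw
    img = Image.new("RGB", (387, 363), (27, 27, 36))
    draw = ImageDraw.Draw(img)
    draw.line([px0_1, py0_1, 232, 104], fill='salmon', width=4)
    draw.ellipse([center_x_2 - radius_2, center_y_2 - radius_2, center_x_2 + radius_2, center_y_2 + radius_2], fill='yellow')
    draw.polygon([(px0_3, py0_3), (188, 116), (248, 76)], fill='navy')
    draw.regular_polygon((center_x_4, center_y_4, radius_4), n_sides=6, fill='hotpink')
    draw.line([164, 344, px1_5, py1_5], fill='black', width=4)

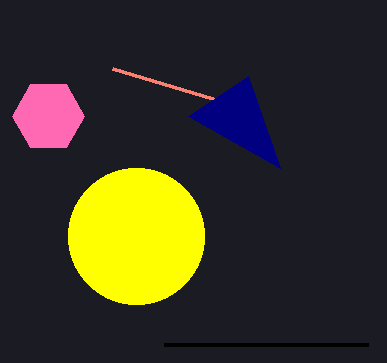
px0_1 = 112
py0_1 = 68
center_x_2 = 136
center_y_2 = 236
radius_2 = 68
px0_3 = 280
py0_3 = 168
center_x_4 = 48
center_y_4 = 116
radius_4 = 36
px1_5 = 368
py1_5 = 344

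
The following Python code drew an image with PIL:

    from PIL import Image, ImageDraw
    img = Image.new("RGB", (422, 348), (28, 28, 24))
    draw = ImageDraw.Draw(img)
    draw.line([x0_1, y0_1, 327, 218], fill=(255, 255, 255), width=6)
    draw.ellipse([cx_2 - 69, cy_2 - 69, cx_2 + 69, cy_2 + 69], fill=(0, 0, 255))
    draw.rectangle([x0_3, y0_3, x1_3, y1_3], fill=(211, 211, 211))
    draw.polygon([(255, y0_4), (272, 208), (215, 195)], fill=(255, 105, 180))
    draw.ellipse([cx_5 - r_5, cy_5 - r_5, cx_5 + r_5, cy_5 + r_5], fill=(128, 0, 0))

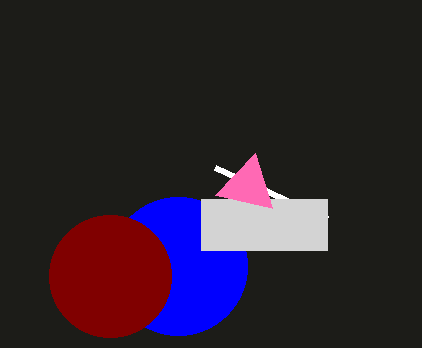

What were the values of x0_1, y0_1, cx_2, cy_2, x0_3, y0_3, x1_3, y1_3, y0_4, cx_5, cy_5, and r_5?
x0_1 = 215, y0_1 = 167, cx_2 = 178, cy_2 = 266, x0_3 = 201, y0_3 = 199, x1_3 = 327, y1_3 = 250, y0_4 = 153, cx_5 = 110, cy_5 = 276, r_5 = 61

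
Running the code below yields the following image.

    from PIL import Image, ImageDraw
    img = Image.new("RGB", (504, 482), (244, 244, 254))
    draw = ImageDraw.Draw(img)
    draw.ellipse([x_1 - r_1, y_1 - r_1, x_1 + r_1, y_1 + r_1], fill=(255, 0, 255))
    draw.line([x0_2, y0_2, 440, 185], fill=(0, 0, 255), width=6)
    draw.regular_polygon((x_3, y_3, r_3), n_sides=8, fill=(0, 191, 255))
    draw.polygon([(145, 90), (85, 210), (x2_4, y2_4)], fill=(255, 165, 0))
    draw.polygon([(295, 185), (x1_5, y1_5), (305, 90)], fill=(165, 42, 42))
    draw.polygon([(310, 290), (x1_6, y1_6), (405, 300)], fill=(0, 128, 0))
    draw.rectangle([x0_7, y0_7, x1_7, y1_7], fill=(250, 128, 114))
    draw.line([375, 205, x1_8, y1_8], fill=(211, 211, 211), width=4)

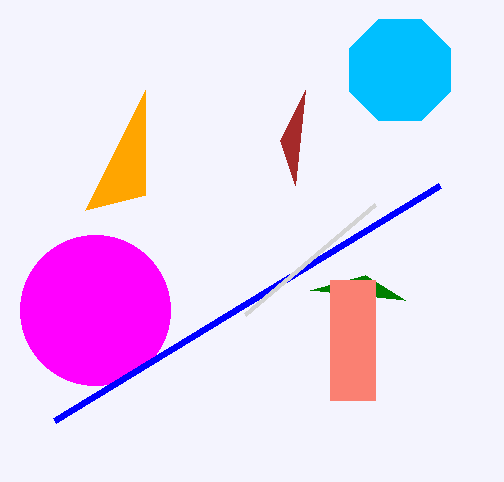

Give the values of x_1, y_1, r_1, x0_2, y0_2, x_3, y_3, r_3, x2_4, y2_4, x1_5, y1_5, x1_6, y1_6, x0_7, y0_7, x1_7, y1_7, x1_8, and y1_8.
x_1 = 95; y_1 = 310; r_1 = 75; x0_2 = 55; y0_2 = 420; x_3 = 400; y_3 = 70; r_3 = 55; x2_4 = 145; y2_4 = 195; x1_5 = 280; y1_5 = 140; x1_6 = 365; y1_6 = 275; x0_7 = 330; y0_7 = 280; x1_7 = 375; y1_7 = 400; x1_8 = 245; y1_8 = 315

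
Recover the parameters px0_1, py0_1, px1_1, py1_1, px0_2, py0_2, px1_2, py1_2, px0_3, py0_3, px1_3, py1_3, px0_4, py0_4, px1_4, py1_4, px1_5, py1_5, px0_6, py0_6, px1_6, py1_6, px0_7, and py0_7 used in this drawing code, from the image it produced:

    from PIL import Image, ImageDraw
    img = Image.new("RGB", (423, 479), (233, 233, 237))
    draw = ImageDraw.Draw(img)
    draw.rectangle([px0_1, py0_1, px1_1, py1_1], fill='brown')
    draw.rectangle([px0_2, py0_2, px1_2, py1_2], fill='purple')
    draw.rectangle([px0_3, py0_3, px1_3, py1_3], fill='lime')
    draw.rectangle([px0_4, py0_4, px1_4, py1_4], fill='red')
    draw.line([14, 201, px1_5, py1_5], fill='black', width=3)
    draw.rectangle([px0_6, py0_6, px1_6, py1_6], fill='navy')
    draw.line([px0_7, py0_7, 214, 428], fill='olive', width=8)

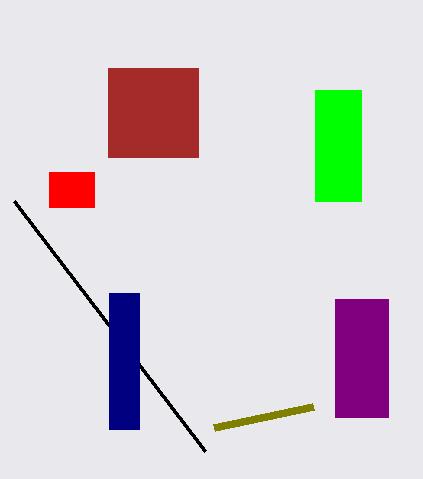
px0_1 = 108, py0_1 = 68, px1_1 = 198, py1_1 = 157, px0_2 = 335, py0_2 = 299, px1_2 = 388, py1_2 = 417, px0_3 = 315, py0_3 = 90, px1_3 = 361, py1_3 = 201, px0_4 = 49, py0_4 = 172, px1_4 = 94, py1_4 = 207, px1_5 = 205, py1_5 = 451, px0_6 = 109, py0_6 = 293, px1_6 = 139, py1_6 = 429, px0_7 = 313, py0_7 = 407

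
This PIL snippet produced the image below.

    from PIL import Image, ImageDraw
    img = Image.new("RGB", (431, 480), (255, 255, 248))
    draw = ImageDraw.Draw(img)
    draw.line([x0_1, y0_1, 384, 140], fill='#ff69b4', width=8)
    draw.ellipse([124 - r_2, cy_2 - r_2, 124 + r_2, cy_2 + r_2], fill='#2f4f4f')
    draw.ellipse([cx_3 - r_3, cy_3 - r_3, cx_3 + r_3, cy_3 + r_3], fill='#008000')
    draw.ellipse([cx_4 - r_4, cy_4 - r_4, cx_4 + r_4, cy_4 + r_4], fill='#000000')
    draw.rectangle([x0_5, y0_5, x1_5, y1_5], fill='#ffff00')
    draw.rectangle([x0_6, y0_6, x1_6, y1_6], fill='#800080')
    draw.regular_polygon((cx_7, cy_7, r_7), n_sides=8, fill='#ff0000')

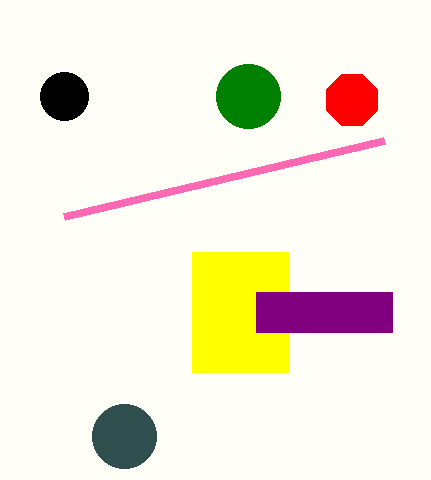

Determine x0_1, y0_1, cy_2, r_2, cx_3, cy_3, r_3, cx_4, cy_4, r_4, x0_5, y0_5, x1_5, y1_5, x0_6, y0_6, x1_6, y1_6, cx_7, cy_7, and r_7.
x0_1 = 64, y0_1 = 216, cy_2 = 436, r_2 = 32, cx_3 = 248, cy_3 = 96, r_3 = 32, cx_4 = 64, cy_4 = 96, r_4 = 24, x0_5 = 192, y0_5 = 252, x1_5 = 288, y1_5 = 372, x0_6 = 256, y0_6 = 292, x1_6 = 392, y1_6 = 332, cx_7 = 352, cy_7 = 100, r_7 = 28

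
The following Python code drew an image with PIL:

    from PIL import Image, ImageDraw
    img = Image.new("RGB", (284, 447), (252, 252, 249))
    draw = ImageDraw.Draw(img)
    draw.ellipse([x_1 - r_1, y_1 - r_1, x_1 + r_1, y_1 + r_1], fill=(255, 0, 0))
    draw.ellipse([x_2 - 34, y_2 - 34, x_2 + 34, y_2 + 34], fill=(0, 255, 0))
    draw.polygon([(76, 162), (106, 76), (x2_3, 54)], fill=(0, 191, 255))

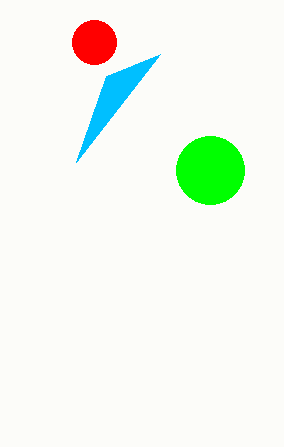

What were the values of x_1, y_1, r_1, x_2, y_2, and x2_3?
x_1 = 94; y_1 = 42; r_1 = 22; x_2 = 210; y_2 = 170; x2_3 = 160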